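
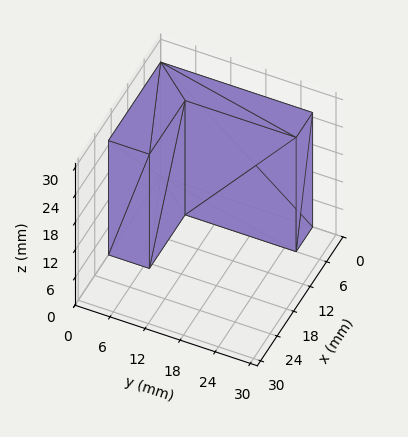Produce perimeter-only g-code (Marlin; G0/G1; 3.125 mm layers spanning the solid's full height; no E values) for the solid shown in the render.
Reading the render: the shape is an L-shaped prism: outer 19 × 26 mm, arm thicknesses ≈ 7 mm (horizontal) and 6 mm (vertical), extruded 25 mm in z (dimensions read to the nearest mm from the axis ticks). For the g-code, the solid's height is divided into equal slices at the stated Δz and each level perimeter traced with G1 moves after a G0 lift.

; perimeter-only toolpath
G21 ; units = mm
G90 ; absolute positioning
G28 ; home
; layer 1
G0 Z3.125
G0 X0.000 Y0.000
G1 X19.000 Y0.000
G1 X19.000 Y7.000
G1 X6.000 Y7.000
G1 X6.000 Y26.000
G1 X0.000 Y26.000
G1 X0.000 Y0.000
; layer 2
G0 Z6.250
G0 X0.000 Y0.000
G1 X19.000 Y0.000
G1 X19.000 Y7.000
G1 X6.000 Y7.000
G1 X6.000 Y26.000
G1 X0.000 Y26.000
G1 X0.000 Y0.000
; layer 3
G0 Z9.375
G0 X0.000 Y0.000
G1 X19.000 Y0.000
G1 X19.000 Y7.000
G1 X6.000 Y7.000
G1 X6.000 Y26.000
G1 X0.000 Y26.000
G1 X0.000 Y0.000
; layer 4
G0 Z12.500
G0 X0.000 Y0.000
G1 X19.000 Y0.000
G1 X19.000 Y7.000
G1 X6.000 Y7.000
G1 X6.000 Y26.000
G1 X0.000 Y26.000
G1 X0.000 Y0.000
; layer 5
G0 Z15.625
G0 X0.000 Y0.000
G1 X19.000 Y0.000
G1 X19.000 Y7.000
G1 X6.000 Y7.000
G1 X6.000 Y26.000
G1 X0.000 Y26.000
G1 X0.000 Y0.000
; layer 6
G0 Z18.750
G0 X0.000 Y0.000
G1 X19.000 Y0.000
G1 X19.000 Y7.000
G1 X6.000 Y7.000
G1 X6.000 Y26.000
G1 X0.000 Y26.000
G1 X0.000 Y0.000
; layer 7
G0 Z21.875
G0 X0.000 Y0.000
G1 X19.000 Y0.000
G1 X19.000 Y7.000
G1 X6.000 Y7.000
G1 X6.000 Y26.000
G1 X0.000 Y26.000
G1 X0.000 Y0.000
; layer 8
G0 Z25.000
G0 X0.000 Y0.000
G1 X19.000 Y0.000
G1 X19.000 Y7.000
G1 X6.000 Y7.000
G1 X6.000 Y26.000
G1 X0.000 Y26.000
G1 X0.000 Y0.000
M2 ; end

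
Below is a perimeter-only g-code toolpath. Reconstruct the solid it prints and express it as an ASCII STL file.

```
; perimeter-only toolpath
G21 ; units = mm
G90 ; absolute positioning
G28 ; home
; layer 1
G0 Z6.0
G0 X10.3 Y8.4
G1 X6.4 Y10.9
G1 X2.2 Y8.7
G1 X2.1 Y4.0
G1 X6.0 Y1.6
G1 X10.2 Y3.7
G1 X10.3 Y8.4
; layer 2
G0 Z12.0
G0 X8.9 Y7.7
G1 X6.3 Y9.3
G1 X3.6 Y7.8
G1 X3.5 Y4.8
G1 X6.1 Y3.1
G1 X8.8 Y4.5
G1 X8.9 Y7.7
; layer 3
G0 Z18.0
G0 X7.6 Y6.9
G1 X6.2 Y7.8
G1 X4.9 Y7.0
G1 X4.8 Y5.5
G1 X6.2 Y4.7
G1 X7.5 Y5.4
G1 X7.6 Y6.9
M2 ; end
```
solid part
  facet normal 0.0000 0.0000 -1.0000
    outer loop
      vertex 0.9 9.5 0.0
      vertex 6.4 12.4 0.0
      vertex 11.7 9.1 0.0
    endloop
  endfacet
  facet normal 0.0000 0.0000 -1.0000
    outer loop
      vertex 0.7 3.3 0.0
      vertex 0.9 9.5 0.0
      vertex 11.7 9.1 0.0
    endloop
  endfacet
  facet normal 0.0000 0.0000 -1.0000
    outer loop
      vertex 6.0 0.0 0.0
      vertex 0.7 3.3 0.0
      vertex 11.7 9.1 0.0
    endloop
  endfacet
  facet normal 0.0000 0.0000 -1.0000
    outer loop
      vertex 11.5 2.9 0.0
      vertex 6.0 0.0 0.0
      vertex 11.7 9.1 0.0
    endloop
  endfacet
  facet normal 0.5158 0.8284 0.2183
    outer loop
      vertex 11.7 9.1 0.0
      vertex 6.4 12.4 0.0
      vertex 6.2 6.2 24.0
    endloop
  endfacet
  facet normal -0.4551 0.8631 0.2192
    outer loop
      vertex 6.4 12.4 0.0
      vertex 0.9 9.5 0.0
      vertex 6.2 6.2 24.0
    endloop
  endfacet
  facet normal -0.9751 0.0315 0.2197
    outer loop
      vertex 0.9 9.5 0.0
      vertex 0.7 3.3 0.0
      vertex 6.2 6.2 24.0
    endloop
  endfacet
  facet normal -0.5158 -0.8284 0.2183
    outer loop
      vertex 0.7 3.3 0.0
      vertex 6.0 0.0 0.0
      vertex 6.2 6.2 24.0
    endloop
  endfacet
  facet normal 0.4551 -0.8631 0.2192
    outer loop
      vertex 6.0 0.0 0.0
      vertex 11.5 2.9 0.0
      vertex 6.2 6.2 24.0
    endloop
  endfacet
  facet normal 0.9751 -0.0315 0.2197
    outer loop
      vertex 11.5 2.9 0.0
      vertex 11.7 9.1 0.0
      vertex 6.2 6.2 24.0
    endloop
  endfacet
endsolid part

The G0 Z moves step by Δz≈6.0 mm. The G1 loops shrink linearly with z, so the solid tapers from its base footprint up to z≈24. Closing with a flat bottom cap and the tapered top and triangulating gives 10 facets — a regular 6-sided pyramid, base circumscribed radius ≈ 6.2 mm, apex at z ≈ 24 mm.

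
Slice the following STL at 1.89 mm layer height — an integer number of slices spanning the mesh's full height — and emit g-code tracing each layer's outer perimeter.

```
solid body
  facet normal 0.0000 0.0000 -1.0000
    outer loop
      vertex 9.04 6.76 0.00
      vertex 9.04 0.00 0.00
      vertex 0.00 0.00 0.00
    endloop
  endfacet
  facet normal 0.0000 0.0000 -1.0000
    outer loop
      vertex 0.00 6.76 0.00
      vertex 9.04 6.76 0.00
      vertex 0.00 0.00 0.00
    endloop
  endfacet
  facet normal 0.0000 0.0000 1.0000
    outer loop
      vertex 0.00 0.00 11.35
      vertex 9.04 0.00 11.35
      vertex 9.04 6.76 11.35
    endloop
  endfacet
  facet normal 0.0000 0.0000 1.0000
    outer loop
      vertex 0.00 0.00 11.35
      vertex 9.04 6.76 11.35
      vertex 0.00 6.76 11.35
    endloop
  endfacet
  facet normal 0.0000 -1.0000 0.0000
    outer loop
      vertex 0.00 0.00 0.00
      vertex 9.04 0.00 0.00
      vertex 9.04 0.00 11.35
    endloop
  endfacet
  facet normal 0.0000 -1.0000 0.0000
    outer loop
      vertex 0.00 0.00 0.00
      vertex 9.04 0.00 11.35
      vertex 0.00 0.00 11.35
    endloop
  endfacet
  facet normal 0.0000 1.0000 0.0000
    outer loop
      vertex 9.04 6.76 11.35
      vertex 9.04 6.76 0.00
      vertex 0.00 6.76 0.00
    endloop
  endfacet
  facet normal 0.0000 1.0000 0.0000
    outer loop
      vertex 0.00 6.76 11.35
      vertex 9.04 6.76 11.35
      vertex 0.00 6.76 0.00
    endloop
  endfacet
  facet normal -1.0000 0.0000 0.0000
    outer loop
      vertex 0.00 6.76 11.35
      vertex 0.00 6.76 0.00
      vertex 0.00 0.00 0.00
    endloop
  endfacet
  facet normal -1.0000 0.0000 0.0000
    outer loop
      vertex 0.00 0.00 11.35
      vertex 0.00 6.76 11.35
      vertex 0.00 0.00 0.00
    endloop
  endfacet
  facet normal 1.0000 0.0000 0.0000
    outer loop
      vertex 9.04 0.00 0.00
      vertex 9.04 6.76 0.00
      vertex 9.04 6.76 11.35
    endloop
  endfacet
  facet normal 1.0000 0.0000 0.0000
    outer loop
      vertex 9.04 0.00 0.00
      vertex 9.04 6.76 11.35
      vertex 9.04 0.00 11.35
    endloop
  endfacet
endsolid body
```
; perimeter-only toolpath
G21 ; units = mm
G90 ; absolute positioning
G28 ; home
; layer 1
G0 Z1.89
G0 X0.00 Y0.00
G1 X9.04 Y0.00
G1 X9.04 Y6.76
G1 X0.00 Y6.76
G1 X0.00 Y0.00
; layer 2
G0 Z3.78
G0 X0.00 Y0.00
G1 X9.04 Y0.00
G1 X9.04 Y6.76
G1 X0.00 Y6.76
G1 X0.00 Y0.00
; layer 3
G0 Z5.67
G0 X0.00 Y0.00
G1 X9.04 Y0.00
G1 X9.04 Y6.76
G1 X0.00 Y6.76
G1 X0.00 Y0.00
; layer 4
G0 Z7.57
G0 X0.00 Y0.00
G1 X9.04 Y0.00
G1 X9.04 Y6.76
G1 X0.00 Y6.76
G1 X0.00 Y0.00
; layer 5
G0 Z9.46
G0 X0.00 Y0.00
G1 X9.04 Y0.00
G1 X9.04 Y6.76
G1 X0.00 Y6.76
G1 X0.00 Y0.00
; layer 6
G0 Z11.35
G0 X0.00 Y0.00
G1 X9.04 Y0.00
G1 X9.04 Y6.76
G1 X0.00 Y6.76
G1 X0.00 Y0.00
M2 ; end

The solid is a rectangular box, roughly 9.04 × 6.76 mm footprint and 11.3 mm tall. Slicing at Δz = 1.89 mm — 6 equal slices spanning the solid's height, so layer i sits at z = i·h/6 — gives 6 non-empty perimeters. Each is a 4-segment closed polygon; G0 lifts to the layer z and rapids to the start vertex, then G1 traces the edges.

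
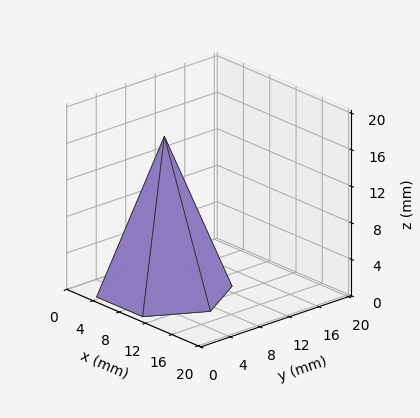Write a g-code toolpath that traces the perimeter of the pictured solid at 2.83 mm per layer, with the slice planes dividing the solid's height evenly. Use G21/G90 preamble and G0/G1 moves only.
Reading the render: the shape is a regular 6-sided pyramid, base circumscribed radius ≈ 7 mm, apex at z ≈ 17 mm (dimensions read to the nearest mm from the axis ticks). For the g-code, the solid's height is divided into equal slices at the stated Δz and each level perimeter traced with G1 moves after a G0 lift.

; perimeter-only toolpath
G21 ; units = mm
G90 ; absolute positioning
G28 ; home
; layer 1
G0 Z2.83
G0 X12.83 Y7.00
G1 X9.92 Y12.05
G1 X4.08 Y12.05
G1 X1.17 Y7.00
G1 X4.08 Y1.95
G1 X9.92 Y1.95
G1 X12.83 Y7.00
; layer 2
G0 Z5.67
G0 X11.67 Y7.00
G1 X9.33 Y11.04
G1 X4.67 Y11.04
G1 X2.33 Y7.00
G1 X4.67 Y2.96
G1 X9.33 Y2.96
G1 X11.67 Y7.00
; layer 3
G0 Z8.50
G0 X10.50 Y7.00
G1 X8.75 Y10.03
G1 X5.25 Y10.03
G1 X3.50 Y7.00
G1 X5.25 Y3.97
G1 X8.75 Y3.97
G1 X10.50 Y7.00
; layer 4
G0 Z11.33
G0 X9.33 Y7.00
G1 X8.17 Y9.02
G1 X5.83 Y9.02
G1 X4.67 Y7.00
G1 X5.83 Y4.98
G1 X8.17 Y4.98
G1 X9.33 Y7.00
; layer 5
G0 Z14.17
G0 X8.17 Y7.00
G1 X7.58 Y8.01
G1 X6.42 Y8.01
G1 X5.83 Y7.00
G1 X6.42 Y5.99
G1 X7.58 Y5.99
G1 X8.17 Y7.00
M2 ; end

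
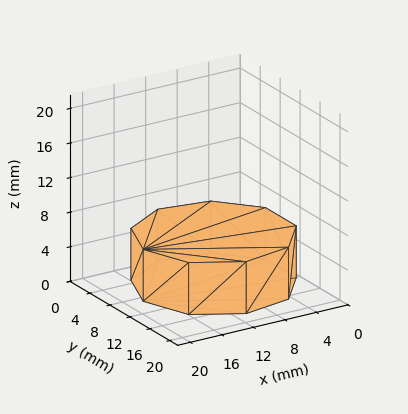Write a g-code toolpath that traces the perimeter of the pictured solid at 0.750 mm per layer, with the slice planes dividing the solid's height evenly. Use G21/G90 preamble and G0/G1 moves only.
Reading the render: the shape is a regular 9-sided prism (a cylinder approximated with 9 flat sides), circumscribed radius ≈ 9 mm, height ≈ 6 mm (dimensions read to the nearest mm from the axis ticks). For the g-code, the solid's height is divided into equal slices at the stated Δz and each level perimeter traced with G1 moves after a G0 lift.

; perimeter-only toolpath
G21 ; units = mm
G90 ; absolute positioning
G28 ; home
; layer 1
G0 Z0.750
G0 X18.000 Y9.000
G1 X15.894 Y14.785
G1 X10.563 Y17.863
G1 X4.500 Y16.794
G1 X0.543 Y12.078
G1 X0.543 Y5.922
G1 X4.500 Y1.206
G1 X10.563 Y0.137
G1 X15.894 Y3.215
G1 X18.000 Y9.000
; layer 2
G0 Z1.500
G0 X18.000 Y9.000
G1 X15.894 Y14.785
G1 X10.563 Y17.863
G1 X4.500 Y16.794
G1 X0.543 Y12.078
G1 X0.543 Y5.922
G1 X4.500 Y1.206
G1 X10.563 Y0.137
G1 X15.894 Y3.215
G1 X18.000 Y9.000
; layer 3
G0 Z2.250
G0 X18.000 Y9.000
G1 X15.894 Y14.785
G1 X10.563 Y17.863
G1 X4.500 Y16.794
G1 X0.543 Y12.078
G1 X0.543 Y5.922
G1 X4.500 Y1.206
G1 X10.563 Y0.137
G1 X15.894 Y3.215
G1 X18.000 Y9.000
; layer 4
G0 Z3.000
G0 X18.000 Y9.000
G1 X15.894 Y14.785
G1 X10.563 Y17.863
G1 X4.500 Y16.794
G1 X0.543 Y12.078
G1 X0.543 Y5.922
G1 X4.500 Y1.206
G1 X10.563 Y0.137
G1 X15.894 Y3.215
G1 X18.000 Y9.000
; layer 5
G0 Z3.750
G0 X18.000 Y9.000
G1 X15.894 Y14.785
G1 X10.563 Y17.863
G1 X4.500 Y16.794
G1 X0.543 Y12.078
G1 X0.543 Y5.922
G1 X4.500 Y1.206
G1 X10.563 Y0.137
G1 X15.894 Y3.215
G1 X18.000 Y9.000
; layer 6
G0 Z4.500
G0 X18.000 Y9.000
G1 X15.894 Y14.785
G1 X10.563 Y17.863
G1 X4.500 Y16.794
G1 X0.543 Y12.078
G1 X0.543 Y5.922
G1 X4.500 Y1.206
G1 X10.563 Y0.137
G1 X15.894 Y3.215
G1 X18.000 Y9.000
; layer 7
G0 Z5.250
G0 X18.000 Y9.000
G1 X15.894 Y14.785
G1 X10.563 Y17.863
G1 X4.500 Y16.794
G1 X0.543 Y12.078
G1 X0.543 Y5.922
G1 X4.500 Y1.206
G1 X10.563 Y0.137
G1 X15.894 Y3.215
G1 X18.000 Y9.000
; layer 8
G0 Z6.000
G0 X18.000 Y9.000
G1 X15.894 Y14.785
G1 X10.563 Y17.863
G1 X4.500 Y16.794
G1 X0.543 Y12.078
G1 X0.543 Y5.922
G1 X4.500 Y1.206
G1 X10.563 Y0.137
G1 X15.894 Y3.215
G1 X18.000 Y9.000
M2 ; end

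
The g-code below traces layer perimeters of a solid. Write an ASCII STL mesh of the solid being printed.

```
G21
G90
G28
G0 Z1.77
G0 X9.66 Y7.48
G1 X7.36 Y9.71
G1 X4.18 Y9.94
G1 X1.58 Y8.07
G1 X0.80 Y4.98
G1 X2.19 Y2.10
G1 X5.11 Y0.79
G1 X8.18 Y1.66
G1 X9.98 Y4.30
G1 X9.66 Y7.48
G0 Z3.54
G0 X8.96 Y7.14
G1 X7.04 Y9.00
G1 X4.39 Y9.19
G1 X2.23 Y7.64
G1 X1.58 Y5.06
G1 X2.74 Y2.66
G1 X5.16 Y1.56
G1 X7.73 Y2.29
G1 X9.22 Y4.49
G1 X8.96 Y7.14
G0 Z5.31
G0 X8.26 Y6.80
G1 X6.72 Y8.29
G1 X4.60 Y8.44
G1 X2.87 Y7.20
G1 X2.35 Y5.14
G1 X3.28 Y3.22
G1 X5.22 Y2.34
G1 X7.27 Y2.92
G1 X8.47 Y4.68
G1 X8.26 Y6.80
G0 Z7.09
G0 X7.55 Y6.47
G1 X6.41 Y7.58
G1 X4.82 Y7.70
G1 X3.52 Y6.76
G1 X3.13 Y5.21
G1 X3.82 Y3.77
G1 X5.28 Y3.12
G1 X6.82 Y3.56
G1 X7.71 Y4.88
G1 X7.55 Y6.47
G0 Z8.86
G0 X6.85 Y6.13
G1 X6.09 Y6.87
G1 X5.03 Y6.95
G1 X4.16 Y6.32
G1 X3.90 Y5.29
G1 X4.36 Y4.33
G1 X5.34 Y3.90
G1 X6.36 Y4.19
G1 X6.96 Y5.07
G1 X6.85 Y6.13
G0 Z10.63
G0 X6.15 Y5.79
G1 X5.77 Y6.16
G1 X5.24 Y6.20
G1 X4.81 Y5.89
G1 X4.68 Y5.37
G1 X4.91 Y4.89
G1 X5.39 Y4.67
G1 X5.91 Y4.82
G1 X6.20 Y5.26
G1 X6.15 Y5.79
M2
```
solid part
  facet normal 0.0000 0.0000 -1.0000
    outer loop
      vertex 3.97 10.69 0.00
      vertex 7.68 10.42 0.00
      vertex 10.36 7.82 0.00
    endloop
  endfacet
  facet normal 0.0000 0.0000 -1.0000
    outer loop
      vertex 0.94 8.51 0.00
      vertex 3.97 10.69 0.00
      vertex 10.36 7.82 0.00
    endloop
  endfacet
  facet normal 0.0000 0.0000 -1.0000
    outer loop
      vertex 0.03 4.90 0.00
      vertex 0.94 8.51 0.00
      vertex 10.36 7.82 0.00
    endloop
  endfacet
  facet normal 0.0000 0.0000 -1.0000
    outer loop
      vertex 1.65 1.54 0.00
      vertex 0.03 4.90 0.00
      vertex 10.36 7.82 0.00
    endloop
  endfacet
  facet normal 0.0000 0.0000 -1.0000
    outer loop
      vertex 5.05 0.01 0.00
      vertex 1.65 1.54 0.00
      vertex 10.36 7.82 0.00
    endloop
  endfacet
  facet normal 0.0000 0.0000 -1.0000
    outer loop
      vertex 8.64 1.03 0.00
      vertex 5.05 0.01 0.00
      vertex 10.36 7.82 0.00
    endloop
  endfacet
  facet normal 0.0000 0.0000 -1.0000
    outer loop
      vertex 10.73 4.11 0.00
      vertex 8.64 1.03 0.00
      vertex 10.36 7.82 0.00
    endloop
  endfacet
  facet normal 0.6436 0.6634 0.3816
    outer loop
      vertex 10.36 7.82 0.00
      vertex 7.68 10.42 0.00
      vertex 5.45 5.45 12.40
    endloop
  endfacet
  facet normal 0.0671 0.9219 0.3816
    outer loop
      vertex 7.68 10.42 0.00
      vertex 3.97 10.69 0.00
      vertex 5.45 5.45 12.40
    endloop
  endfacet
  facet normal -0.5398 0.7503 0.3815
    outer loop
      vertex 3.97 10.69 0.00
      vertex 0.94 8.51 0.00
      vertex 5.45 5.45 12.40
    endloop
  endfacet
  facet normal -0.8962 0.2259 0.3817
    outer loop
      vertex 0.94 8.51 0.00
      vertex 0.03 4.90 0.00
      vertex 5.45 5.45 12.40
    endloop
  endfacet
  facet normal -0.8326 -0.4014 0.3817
    outer loop
      vertex 0.03 4.90 0.00
      vertex 1.65 1.54 0.00
      vertex 5.45 5.45 12.40
    endloop
  endfacet
  facet normal -0.3792 -0.8428 0.3820
    outer loop
      vertex 1.65 1.54 0.00
      vertex 5.05 0.01 0.00
      vertex 5.45 5.45 12.40
    endloop
  endfacet
  facet normal 0.2526 -0.8890 0.3819
    outer loop
      vertex 5.05 0.01 0.00
      vertex 8.64 1.03 0.00
      vertex 5.45 5.45 12.40
    endloop
  endfacet
  facet normal 0.7648 -0.5190 0.3817
    outer loop
      vertex 8.64 1.03 0.00
      vertex 10.73 4.11 0.00
      vertex 5.45 5.45 12.40
    endloop
  endfacet
  facet normal 0.9197 0.0917 0.3817
    outer loop
      vertex 10.73 4.11 0.00
      vertex 10.36 7.82 0.00
      vertex 5.45 5.45 12.40
    endloop
  endfacet
endsolid part

The G0 Z moves step by Δz≈1.77 mm. The G1 loops shrink linearly with z, so the solid tapers from its base footprint up to z≈12.4. Closing with a flat bottom cap and the tapered top and triangulating gives 16 facets — a regular 9-sided pyramid, base circumscribed radius ≈ 5.45 mm, apex at z ≈ 12.4 mm.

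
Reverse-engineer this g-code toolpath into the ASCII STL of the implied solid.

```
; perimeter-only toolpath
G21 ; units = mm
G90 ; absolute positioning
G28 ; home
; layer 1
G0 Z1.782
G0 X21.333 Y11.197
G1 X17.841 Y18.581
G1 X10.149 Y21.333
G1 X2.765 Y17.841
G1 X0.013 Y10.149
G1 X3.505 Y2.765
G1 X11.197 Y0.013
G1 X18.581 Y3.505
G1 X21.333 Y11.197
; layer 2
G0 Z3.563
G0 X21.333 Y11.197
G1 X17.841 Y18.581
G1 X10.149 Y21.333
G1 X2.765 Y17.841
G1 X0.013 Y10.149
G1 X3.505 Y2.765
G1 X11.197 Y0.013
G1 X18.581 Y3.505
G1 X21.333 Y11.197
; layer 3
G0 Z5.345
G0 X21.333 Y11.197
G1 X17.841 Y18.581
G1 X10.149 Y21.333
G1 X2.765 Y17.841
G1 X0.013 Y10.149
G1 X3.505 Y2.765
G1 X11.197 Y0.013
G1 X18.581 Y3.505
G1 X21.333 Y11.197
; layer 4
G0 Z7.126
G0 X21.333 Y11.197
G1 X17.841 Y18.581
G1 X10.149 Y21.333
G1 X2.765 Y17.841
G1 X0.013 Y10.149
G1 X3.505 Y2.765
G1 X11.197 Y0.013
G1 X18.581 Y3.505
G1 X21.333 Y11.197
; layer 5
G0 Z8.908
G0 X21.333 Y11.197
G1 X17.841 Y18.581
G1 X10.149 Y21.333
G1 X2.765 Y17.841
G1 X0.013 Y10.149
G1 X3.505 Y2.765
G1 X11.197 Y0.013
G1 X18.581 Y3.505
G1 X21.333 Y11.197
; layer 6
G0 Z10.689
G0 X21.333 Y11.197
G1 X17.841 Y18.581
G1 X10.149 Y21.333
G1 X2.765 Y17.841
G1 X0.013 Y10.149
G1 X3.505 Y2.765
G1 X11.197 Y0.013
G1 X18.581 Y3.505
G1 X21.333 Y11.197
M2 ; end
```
solid part
  facet normal 0.0000 0.0000 -1.0000
    outer loop
      vertex 10.149 21.333 0.000
      vertex 17.841 18.581 0.000
      vertex 21.333 11.197 0.000
    endloop
  endfacet
  facet normal 0.0000 0.0000 -1.0000
    outer loop
      vertex 2.765 17.841 0.000
      vertex 10.149 21.333 0.000
      vertex 21.333 11.197 0.000
    endloop
  endfacet
  facet normal 0.0000 0.0000 -1.0000
    outer loop
      vertex 0.013 10.149 0.000
      vertex 2.765 17.841 0.000
      vertex 21.333 11.197 0.000
    endloop
  endfacet
  facet normal 0.0000 0.0000 -1.0000
    outer loop
      vertex 3.505 2.765 0.000
      vertex 0.013 10.149 0.000
      vertex 21.333 11.197 0.000
    endloop
  endfacet
  facet normal 0.0000 0.0000 -1.0000
    outer loop
      vertex 11.197 0.013 0.000
      vertex 3.505 2.765 0.000
      vertex 21.333 11.197 0.000
    endloop
  endfacet
  facet normal 0.0000 0.0000 -1.0000
    outer loop
      vertex 18.581 3.505 0.000
      vertex 11.197 0.013 0.000
      vertex 21.333 11.197 0.000
    endloop
  endfacet
  facet normal 0.0000 0.0000 1.0000
    outer loop
      vertex 21.333 11.197 10.689
      vertex 17.841 18.581 10.689
      vertex 10.149 21.333 10.689
    endloop
  endfacet
  facet normal 0.0000 0.0000 1.0000
    outer loop
      vertex 21.333 11.197 10.689
      vertex 10.149 21.333 10.689
      vertex 2.765 17.841 10.689
    endloop
  endfacet
  facet normal 0.0000 0.0000 1.0000
    outer loop
      vertex 21.333 11.197 10.689
      vertex 2.765 17.841 10.689
      vertex 0.013 10.149 10.689
    endloop
  endfacet
  facet normal 0.0000 0.0000 1.0000
    outer loop
      vertex 21.333 11.197 10.689
      vertex 0.013 10.149 10.689
      vertex 3.505 2.765 10.689
    endloop
  endfacet
  facet normal 0.0000 0.0000 1.0000
    outer loop
      vertex 21.333 11.197 10.689
      vertex 3.505 2.765 10.689
      vertex 11.197 0.013 10.689
    endloop
  endfacet
  facet normal 0.0000 0.0000 1.0000
    outer loop
      vertex 21.333 11.197 10.689
      vertex 11.197 0.013 10.689
      vertex 18.581 3.505 10.689
    endloop
  endfacet
  facet normal 0.9040 0.4275 0.0000
    outer loop
      vertex 21.333 11.197 0.000
      vertex 17.841 18.581 0.000
      vertex 17.841 18.581 10.689
    endloop
  endfacet
  facet normal 0.9040 0.4275 0.0000
    outer loop
      vertex 21.333 11.197 0.000
      vertex 17.841 18.581 10.689
      vertex 21.333 11.197 10.689
    endloop
  endfacet
  facet normal 0.3369 0.9416 0.0000
    outer loop
      vertex 17.841 18.581 0.000
      vertex 10.149 21.333 0.000
      vertex 10.149 21.333 10.689
    endloop
  endfacet
  facet normal 0.3369 0.9416 0.0000
    outer loop
      vertex 17.841 18.581 0.000
      vertex 10.149 21.333 10.689
      vertex 17.841 18.581 10.689
    endloop
  endfacet
  facet normal -0.4275 0.9040 0.0000
    outer loop
      vertex 10.149 21.333 0.000
      vertex 2.765 17.841 0.000
      vertex 2.765 17.841 10.689
    endloop
  endfacet
  facet normal -0.4275 0.9040 0.0000
    outer loop
      vertex 10.149 21.333 0.000
      vertex 2.765 17.841 10.689
      vertex 10.149 21.333 10.689
    endloop
  endfacet
  facet normal -0.9416 0.3369 0.0000
    outer loop
      vertex 2.765 17.841 0.000
      vertex 0.013 10.149 0.000
      vertex 0.013 10.149 10.689
    endloop
  endfacet
  facet normal -0.9416 0.3369 0.0000
    outer loop
      vertex 2.765 17.841 0.000
      vertex 0.013 10.149 10.689
      vertex 2.765 17.841 10.689
    endloop
  endfacet
  facet normal -0.9040 -0.4275 0.0000
    outer loop
      vertex 0.013 10.149 0.000
      vertex 3.505 2.765 0.000
      vertex 3.505 2.765 10.689
    endloop
  endfacet
  facet normal -0.9040 -0.4275 0.0000
    outer loop
      vertex 0.013 10.149 0.000
      vertex 3.505 2.765 10.689
      vertex 0.013 10.149 10.689
    endloop
  endfacet
  facet normal -0.3369 -0.9416 0.0000
    outer loop
      vertex 3.505 2.765 0.000
      vertex 11.197 0.013 0.000
      vertex 11.197 0.013 10.689
    endloop
  endfacet
  facet normal -0.3369 -0.9416 0.0000
    outer loop
      vertex 3.505 2.765 0.000
      vertex 11.197 0.013 10.689
      vertex 3.505 2.765 10.689
    endloop
  endfacet
  facet normal 0.4275 -0.9040 0.0000
    outer loop
      vertex 11.197 0.013 0.000
      vertex 18.581 3.505 0.000
      vertex 18.581 3.505 10.689
    endloop
  endfacet
  facet normal 0.4275 -0.9040 0.0000
    outer loop
      vertex 11.197 0.013 0.000
      vertex 18.581 3.505 10.689
      vertex 11.197 0.013 10.689
    endloop
  endfacet
  facet normal 0.9416 -0.3369 0.0000
    outer loop
      vertex 18.581 3.505 0.000
      vertex 21.333 11.197 0.000
      vertex 21.333 11.197 10.689
    endloop
  endfacet
  facet normal 0.9416 -0.3369 0.0000
    outer loop
      vertex 18.581 3.505 0.000
      vertex 21.333 11.197 10.689
      vertex 18.581 3.505 10.689
    endloop
  endfacet
endsolid part

The G0 Z moves step by Δz≈1.782 mm. Every layer's G1 loop is the same polygon, so the solid is a straight extrusion of it from z=0 to z≈10.7. Closing with flat bottom and top caps and triangulating gives 28 facets — a regular 8-sided prism (a cylinder approximated with 8 flat sides), circumscribed radius ≈ 10.7 mm, height ≈ 10.7 mm.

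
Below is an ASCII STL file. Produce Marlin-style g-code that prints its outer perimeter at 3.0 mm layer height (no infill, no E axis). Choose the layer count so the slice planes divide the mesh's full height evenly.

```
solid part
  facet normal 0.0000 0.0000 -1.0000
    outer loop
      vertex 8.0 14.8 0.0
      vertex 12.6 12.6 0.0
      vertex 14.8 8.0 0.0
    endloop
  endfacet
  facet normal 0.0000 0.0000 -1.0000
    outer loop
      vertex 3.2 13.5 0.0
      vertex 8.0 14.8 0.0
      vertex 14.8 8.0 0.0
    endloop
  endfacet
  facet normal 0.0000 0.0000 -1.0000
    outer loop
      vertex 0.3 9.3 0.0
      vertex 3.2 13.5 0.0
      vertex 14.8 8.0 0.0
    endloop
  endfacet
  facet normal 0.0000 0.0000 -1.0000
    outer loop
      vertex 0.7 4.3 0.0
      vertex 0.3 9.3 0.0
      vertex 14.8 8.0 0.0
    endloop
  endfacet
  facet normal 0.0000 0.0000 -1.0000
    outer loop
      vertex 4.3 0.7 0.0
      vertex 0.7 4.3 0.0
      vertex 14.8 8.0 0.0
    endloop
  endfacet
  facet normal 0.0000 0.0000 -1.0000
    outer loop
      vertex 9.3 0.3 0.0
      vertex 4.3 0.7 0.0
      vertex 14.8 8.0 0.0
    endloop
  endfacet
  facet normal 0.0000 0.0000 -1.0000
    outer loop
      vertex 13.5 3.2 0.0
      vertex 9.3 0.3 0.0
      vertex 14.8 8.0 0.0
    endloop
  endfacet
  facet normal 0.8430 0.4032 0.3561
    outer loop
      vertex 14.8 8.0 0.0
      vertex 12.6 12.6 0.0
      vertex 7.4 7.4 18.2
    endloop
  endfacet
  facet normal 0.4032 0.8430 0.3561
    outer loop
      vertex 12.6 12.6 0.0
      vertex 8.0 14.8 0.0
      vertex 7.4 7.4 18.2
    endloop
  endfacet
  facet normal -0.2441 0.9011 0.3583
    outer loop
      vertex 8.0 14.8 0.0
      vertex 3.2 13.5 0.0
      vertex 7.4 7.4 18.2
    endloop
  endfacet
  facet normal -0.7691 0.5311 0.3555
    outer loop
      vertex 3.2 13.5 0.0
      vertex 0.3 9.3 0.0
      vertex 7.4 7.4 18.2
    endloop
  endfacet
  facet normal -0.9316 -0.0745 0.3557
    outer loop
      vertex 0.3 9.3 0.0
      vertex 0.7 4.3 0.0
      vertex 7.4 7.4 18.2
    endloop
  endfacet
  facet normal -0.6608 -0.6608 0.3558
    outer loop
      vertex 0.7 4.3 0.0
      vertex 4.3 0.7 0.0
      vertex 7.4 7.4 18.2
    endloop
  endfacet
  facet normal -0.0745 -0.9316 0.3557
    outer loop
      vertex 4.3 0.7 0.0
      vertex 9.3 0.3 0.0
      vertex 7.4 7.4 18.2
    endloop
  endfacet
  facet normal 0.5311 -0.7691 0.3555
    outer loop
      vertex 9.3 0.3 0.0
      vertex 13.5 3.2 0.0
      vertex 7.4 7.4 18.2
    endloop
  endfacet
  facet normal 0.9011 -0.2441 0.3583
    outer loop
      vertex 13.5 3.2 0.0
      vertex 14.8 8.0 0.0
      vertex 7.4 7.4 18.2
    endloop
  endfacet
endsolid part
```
; perimeter-only toolpath
G21 ; units = mm
G90 ; absolute positioning
G28 ; home
; layer 1
G0 Z3.0
G0 X13.6 Y7.9
G1 X11.7 Y11.7
G1 X7.9 Y13.6
G1 X3.9 Y12.5
G1 X1.5 Y9.0
G1 X1.8 Y4.8
G1 X4.8 Y1.8
G1 X9.0 Y1.5
G1 X12.5 Y3.9
G1 X13.6 Y7.9
; layer 2
G0 Z6.1
G0 X12.3 Y7.8
G1 X10.9 Y10.9
G1 X7.8 Y12.3
G1 X4.6 Y11.5
G1 X2.7 Y8.7
G1 X2.9 Y5.3
G1 X5.3 Y2.9
G1 X8.7 Y2.7
G1 X11.5 Y4.6
G1 X12.3 Y7.8
; layer 3
G0 Z9.1
G0 X11.1 Y7.7
G1 X10.0 Y10.0
G1 X7.7 Y11.1
G1 X5.3 Y10.4
G1 X3.9 Y8.4
G1 X4.0 Y5.8
G1 X5.8 Y4.0
G1 X8.4 Y3.9
G1 X10.4 Y5.3
G1 X11.1 Y7.7
; layer 4
G0 Z12.1
G0 X9.9 Y7.6
G1 X9.1 Y9.1
G1 X7.6 Y9.9
G1 X6.0 Y9.4
G1 X5.0 Y8.0
G1 X5.2 Y6.4
G1 X6.4 Y5.2
G1 X8.0 Y5.0
G1 X9.4 Y6.0
G1 X9.9 Y7.6
; layer 5
G0 Z15.2
G0 X8.6 Y7.5
G1 X8.3 Y8.3
G1 X7.5 Y8.6
G1 X6.7 Y8.4
G1 X6.2 Y7.7
G1 X6.3 Y6.9
G1 X6.9 Y6.3
G1 X7.7 Y6.2
G1 X8.4 Y6.7
G1 X8.6 Y7.5
M2 ; end

The solid is a regular 9-sided pyramid, base circumscribed radius ≈ 7.4 mm, apex at z ≈ 18.2 mm. Slicing at Δz = 3.0 mm — 6 equal slices spanning the solid's height, so layer i sits at z = i·h/6 — gives 5 non-empty perimeters. Each is a 9-segment closed polygon; G0 lifts to the layer z and rapids to the start vertex, then G1 traces the edges. The cross-section shrinks linearly with z (the slice at the apex is degenerate and omitted).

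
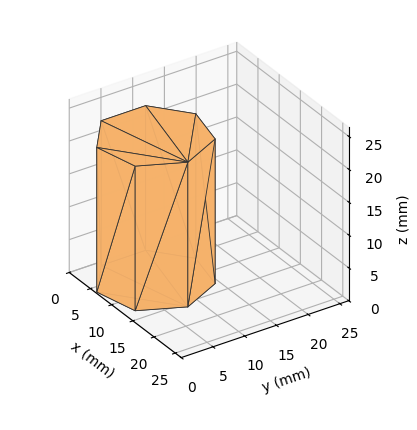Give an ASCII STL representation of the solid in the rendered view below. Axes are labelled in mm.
Reading the render: the shape is a regular 7-sided prism (a cylinder approximated with 7 flat sides), circumscribed radius ≈ 8 mm, height ≈ 22 mm (dimensions read to the nearest mm from the axis ticks). For the STL, each face is triangulated and given an outward normal.

solid part
  facet normal 0.0000 0.0000 -1.0000
    outer loop
      vertex 6.2 15.8 0.0
      vertex 13.0 14.3 0.0
      vertex 16.0 8.0 0.0
    endloop
  endfacet
  facet normal 0.0000 0.0000 -1.0000
    outer loop
      vertex 0.8 11.5 0.0
      vertex 6.2 15.8 0.0
      vertex 16.0 8.0 0.0
    endloop
  endfacet
  facet normal 0.0000 0.0000 -1.0000
    outer loop
      vertex 0.8 4.5 0.0
      vertex 0.8 11.5 0.0
      vertex 16.0 8.0 0.0
    endloop
  endfacet
  facet normal 0.0000 0.0000 -1.0000
    outer loop
      vertex 6.2 0.2 0.0
      vertex 0.8 4.5 0.0
      vertex 16.0 8.0 0.0
    endloop
  endfacet
  facet normal 0.0000 0.0000 -1.0000
    outer loop
      vertex 13.0 1.7 0.0
      vertex 6.2 0.2 0.0
      vertex 16.0 8.0 0.0
    endloop
  endfacet
  facet normal 0.0000 0.0000 1.0000
    outer loop
      vertex 16.0 8.0 22.0
      vertex 13.0 14.3 22.0
      vertex 6.2 15.8 22.0
    endloop
  endfacet
  facet normal 0.0000 0.0000 1.0000
    outer loop
      vertex 16.0 8.0 22.0
      vertex 6.2 15.8 22.0
      vertex 0.8 11.5 22.0
    endloop
  endfacet
  facet normal 0.0000 0.0000 1.0000
    outer loop
      vertex 16.0 8.0 22.0
      vertex 0.8 11.5 22.0
      vertex 0.8 4.5 22.0
    endloop
  endfacet
  facet normal 0.0000 0.0000 1.0000
    outer loop
      vertex 16.0 8.0 22.0
      vertex 0.8 4.5 22.0
      vertex 6.2 0.2 22.0
    endloop
  endfacet
  facet normal 0.0000 0.0000 1.0000
    outer loop
      vertex 16.0 8.0 22.0
      vertex 6.2 0.2 22.0
      vertex 13.0 1.7 22.0
    endloop
  endfacet
  facet normal 0.9029 0.4299 0.0000
    outer loop
      vertex 16.0 8.0 0.0
      vertex 13.0 14.3 0.0
      vertex 13.0 14.3 22.0
    endloop
  endfacet
  facet normal 0.9029 0.4299 0.0000
    outer loop
      vertex 16.0 8.0 0.0
      vertex 13.0 14.3 22.0
      vertex 16.0 8.0 22.0
    endloop
  endfacet
  facet normal 0.2154 0.9765 0.0000
    outer loop
      vertex 13.0 14.3 0.0
      vertex 6.2 15.8 0.0
      vertex 6.2 15.8 22.0
    endloop
  endfacet
  facet normal 0.2154 0.9765 0.0000
    outer loop
      vertex 13.0 14.3 0.0
      vertex 6.2 15.8 22.0
      vertex 13.0 14.3 22.0
    endloop
  endfacet
  facet normal -0.6229 0.7823 0.0000
    outer loop
      vertex 6.2 15.8 0.0
      vertex 0.8 11.5 0.0
      vertex 0.8 11.5 22.0
    endloop
  endfacet
  facet normal -0.6229 0.7823 0.0000
    outer loop
      vertex 6.2 15.8 0.0
      vertex 0.8 11.5 22.0
      vertex 6.2 15.8 22.0
    endloop
  endfacet
  facet normal -1.0000 0.0000 0.0000
    outer loop
      vertex 0.8 11.5 0.0
      vertex 0.8 4.5 0.0
      vertex 0.8 4.5 22.0
    endloop
  endfacet
  facet normal -1.0000 0.0000 0.0000
    outer loop
      vertex 0.8 11.5 0.0
      vertex 0.8 4.5 22.0
      vertex 0.8 11.5 22.0
    endloop
  endfacet
  facet normal -0.6229 -0.7823 0.0000
    outer loop
      vertex 0.8 4.5 0.0
      vertex 6.2 0.2 0.0
      vertex 6.2 0.2 22.0
    endloop
  endfacet
  facet normal -0.6229 -0.7823 0.0000
    outer loop
      vertex 0.8 4.5 0.0
      vertex 6.2 0.2 22.0
      vertex 0.8 4.5 22.0
    endloop
  endfacet
  facet normal 0.2154 -0.9765 0.0000
    outer loop
      vertex 6.2 0.2 0.0
      vertex 13.0 1.7 0.0
      vertex 13.0 1.7 22.0
    endloop
  endfacet
  facet normal 0.2154 -0.9765 0.0000
    outer loop
      vertex 6.2 0.2 0.0
      vertex 13.0 1.7 22.0
      vertex 6.2 0.2 22.0
    endloop
  endfacet
  facet normal 0.9029 -0.4299 0.0000
    outer loop
      vertex 13.0 1.7 0.0
      vertex 16.0 8.0 0.0
      vertex 16.0 8.0 22.0
    endloop
  endfacet
  facet normal 0.9029 -0.4299 0.0000
    outer loop
      vertex 13.0 1.7 0.0
      vertex 16.0 8.0 22.0
      vertex 13.0 1.7 22.0
    endloop
  endfacet
endsolid part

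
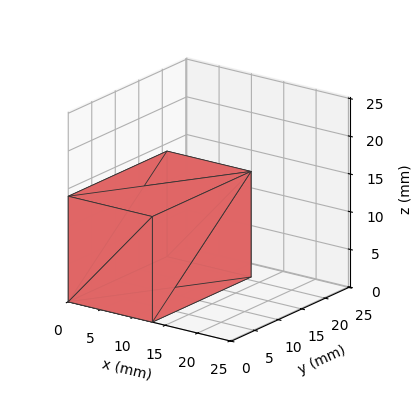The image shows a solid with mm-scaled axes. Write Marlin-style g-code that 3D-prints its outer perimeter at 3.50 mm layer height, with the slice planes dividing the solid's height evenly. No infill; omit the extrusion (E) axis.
Reading the render: the shape is a rectangular box, roughly 13 × 21 mm footprint and 14 mm tall (dimensions read to the nearest mm from the axis ticks). For the g-code, the solid's height is divided into equal slices at the stated Δz and each level perimeter traced with G1 moves after a G0 lift.

; perimeter-only toolpath
G21 ; units = mm
G90 ; absolute positioning
G28 ; home
; layer 1
G0 Z3.50
G0 X0.00 Y0.00
G1 X13.00 Y0.00
G1 X13.00 Y21.00
G1 X0.00 Y21.00
G1 X0.00 Y0.00
; layer 2
G0 Z7.00
G0 X0.00 Y0.00
G1 X13.00 Y0.00
G1 X13.00 Y21.00
G1 X0.00 Y21.00
G1 X0.00 Y0.00
; layer 3
G0 Z10.50
G0 X0.00 Y0.00
G1 X13.00 Y0.00
G1 X13.00 Y21.00
G1 X0.00 Y21.00
G1 X0.00 Y0.00
; layer 4
G0 Z14.00
G0 X0.00 Y0.00
G1 X13.00 Y0.00
G1 X13.00 Y21.00
G1 X0.00 Y21.00
G1 X0.00 Y0.00
M2 ; end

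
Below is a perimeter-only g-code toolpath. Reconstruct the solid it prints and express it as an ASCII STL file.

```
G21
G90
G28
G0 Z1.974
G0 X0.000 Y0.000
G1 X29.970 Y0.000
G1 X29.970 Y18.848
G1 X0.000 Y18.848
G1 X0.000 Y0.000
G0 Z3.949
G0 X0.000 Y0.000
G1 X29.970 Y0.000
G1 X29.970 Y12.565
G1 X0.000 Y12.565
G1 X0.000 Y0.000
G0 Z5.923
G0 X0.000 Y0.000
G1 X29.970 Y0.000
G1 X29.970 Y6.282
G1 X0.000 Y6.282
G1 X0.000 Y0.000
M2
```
solid part
  facet normal 0.0000 0.0000 -1.0000
    outer loop
      vertex 29.970 25.130 0.000
      vertex 29.970 0.000 0.000
      vertex 0.000 0.000 0.000
    endloop
  endfacet
  facet normal 0.0000 0.0000 -1.0000
    outer loop
      vertex 0.000 25.130 0.000
      vertex 29.970 25.130 0.000
      vertex 0.000 0.000 0.000
    endloop
  endfacet
  facet normal 0.0000 -1.0000 0.0000
    outer loop
      vertex 0.000 0.000 0.000
      vertex 29.970 0.000 0.000
      vertex 29.970 0.000 7.897
    endloop
  endfacet
  facet normal 0.0000 -1.0000 0.0000
    outer loop
      vertex 0.000 0.000 0.000
      vertex 29.970 0.000 7.897
      vertex 0.000 0.000 7.897
    endloop
  endfacet
  facet normal 0.0000 0.2998 0.9540
    outer loop
      vertex 0.000 0.000 7.897
      vertex 29.970 0.000 7.897
      vertex 29.970 25.130 0.000
    endloop
  endfacet
  facet normal 0.0000 0.2998 0.9540
    outer loop
      vertex 0.000 0.000 7.897
      vertex 29.970 25.130 0.000
      vertex 0.000 25.130 0.000
    endloop
  endfacet
  facet normal -1.0000 0.0000 0.0000
    outer loop
      vertex 0.000 0.000 7.897
      vertex 0.000 25.130 0.000
      vertex 0.000 0.000 0.000
    endloop
  endfacet
  facet normal 1.0000 0.0000 0.0000
    outer loop
      vertex 29.970 0.000 0.000
      vertex 29.970 25.130 0.000
      vertex 29.970 0.000 7.897
    endloop
  endfacet
endsolid part

The G0 Z moves step by Δz≈1.974 mm. The G1 loops shrink linearly with z, so the solid tapers from its base footprint up to z≈7.9. Closing with a flat bottom cap and the tapered top and triangulating gives 8 facets — a wedge (ramp): 30 × 25.1 mm base, rising to 7.9 mm along the y=0 edge and sloping linearly to z=0 at y=25.1.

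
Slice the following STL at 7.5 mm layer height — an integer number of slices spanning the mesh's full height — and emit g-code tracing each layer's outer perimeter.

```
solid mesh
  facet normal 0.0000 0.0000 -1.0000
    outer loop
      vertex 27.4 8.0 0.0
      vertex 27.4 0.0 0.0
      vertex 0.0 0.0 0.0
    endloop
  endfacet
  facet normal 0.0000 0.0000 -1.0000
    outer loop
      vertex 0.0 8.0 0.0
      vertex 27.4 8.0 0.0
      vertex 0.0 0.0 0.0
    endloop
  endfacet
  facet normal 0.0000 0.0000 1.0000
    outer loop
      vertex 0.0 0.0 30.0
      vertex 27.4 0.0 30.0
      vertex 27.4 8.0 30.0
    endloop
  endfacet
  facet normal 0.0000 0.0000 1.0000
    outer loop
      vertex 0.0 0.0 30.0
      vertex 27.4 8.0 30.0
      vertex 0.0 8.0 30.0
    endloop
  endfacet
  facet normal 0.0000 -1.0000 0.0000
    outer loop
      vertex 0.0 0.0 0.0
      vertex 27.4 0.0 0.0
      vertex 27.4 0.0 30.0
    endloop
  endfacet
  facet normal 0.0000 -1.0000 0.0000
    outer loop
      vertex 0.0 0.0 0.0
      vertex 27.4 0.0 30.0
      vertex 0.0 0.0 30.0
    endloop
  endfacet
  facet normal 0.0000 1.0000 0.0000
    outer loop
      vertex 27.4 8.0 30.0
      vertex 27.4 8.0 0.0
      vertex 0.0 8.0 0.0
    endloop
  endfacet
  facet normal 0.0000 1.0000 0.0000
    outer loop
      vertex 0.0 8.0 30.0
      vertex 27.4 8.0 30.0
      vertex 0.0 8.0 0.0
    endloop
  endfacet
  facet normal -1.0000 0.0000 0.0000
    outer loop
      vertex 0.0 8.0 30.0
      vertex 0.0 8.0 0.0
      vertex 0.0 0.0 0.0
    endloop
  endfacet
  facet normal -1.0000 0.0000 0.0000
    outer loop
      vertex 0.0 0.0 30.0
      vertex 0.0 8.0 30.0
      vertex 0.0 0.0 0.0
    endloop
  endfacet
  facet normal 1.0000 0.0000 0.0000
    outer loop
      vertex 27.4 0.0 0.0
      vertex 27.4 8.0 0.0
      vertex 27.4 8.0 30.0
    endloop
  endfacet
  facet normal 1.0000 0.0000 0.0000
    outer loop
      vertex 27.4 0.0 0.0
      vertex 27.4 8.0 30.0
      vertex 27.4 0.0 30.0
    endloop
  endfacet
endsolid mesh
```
; perimeter-only toolpath
G21 ; units = mm
G90 ; absolute positioning
G28 ; home
; layer 1
G0 Z7.5
G0 X0.0 Y0.0
G1 X27.4 Y0.0
G1 X27.4 Y8.0
G1 X0.0 Y8.0
G1 X0.0 Y0.0
; layer 2
G0 Z15.0
G0 X0.0 Y0.0
G1 X27.4 Y0.0
G1 X27.4 Y8.0
G1 X0.0 Y8.0
G1 X0.0 Y0.0
; layer 3
G0 Z22.5
G0 X0.0 Y0.0
G1 X27.4 Y0.0
G1 X27.4 Y8.0
G1 X0.0 Y8.0
G1 X0.0 Y0.0
; layer 4
G0 Z30.0
G0 X0.0 Y0.0
G1 X27.4 Y0.0
G1 X27.4 Y8.0
G1 X0.0 Y8.0
G1 X0.0 Y0.0
M2 ; end

The solid is a rectangular box, roughly 27.4 × 8 mm footprint and 30 mm tall. Slicing at Δz = 7.5 mm — 4 equal slices spanning the solid's height, so layer i sits at z = i·h/4 — gives 4 non-empty perimeters. Each is a 4-segment closed polygon; G0 lifts to the layer z and rapids to the start vertex, then G1 traces the edges.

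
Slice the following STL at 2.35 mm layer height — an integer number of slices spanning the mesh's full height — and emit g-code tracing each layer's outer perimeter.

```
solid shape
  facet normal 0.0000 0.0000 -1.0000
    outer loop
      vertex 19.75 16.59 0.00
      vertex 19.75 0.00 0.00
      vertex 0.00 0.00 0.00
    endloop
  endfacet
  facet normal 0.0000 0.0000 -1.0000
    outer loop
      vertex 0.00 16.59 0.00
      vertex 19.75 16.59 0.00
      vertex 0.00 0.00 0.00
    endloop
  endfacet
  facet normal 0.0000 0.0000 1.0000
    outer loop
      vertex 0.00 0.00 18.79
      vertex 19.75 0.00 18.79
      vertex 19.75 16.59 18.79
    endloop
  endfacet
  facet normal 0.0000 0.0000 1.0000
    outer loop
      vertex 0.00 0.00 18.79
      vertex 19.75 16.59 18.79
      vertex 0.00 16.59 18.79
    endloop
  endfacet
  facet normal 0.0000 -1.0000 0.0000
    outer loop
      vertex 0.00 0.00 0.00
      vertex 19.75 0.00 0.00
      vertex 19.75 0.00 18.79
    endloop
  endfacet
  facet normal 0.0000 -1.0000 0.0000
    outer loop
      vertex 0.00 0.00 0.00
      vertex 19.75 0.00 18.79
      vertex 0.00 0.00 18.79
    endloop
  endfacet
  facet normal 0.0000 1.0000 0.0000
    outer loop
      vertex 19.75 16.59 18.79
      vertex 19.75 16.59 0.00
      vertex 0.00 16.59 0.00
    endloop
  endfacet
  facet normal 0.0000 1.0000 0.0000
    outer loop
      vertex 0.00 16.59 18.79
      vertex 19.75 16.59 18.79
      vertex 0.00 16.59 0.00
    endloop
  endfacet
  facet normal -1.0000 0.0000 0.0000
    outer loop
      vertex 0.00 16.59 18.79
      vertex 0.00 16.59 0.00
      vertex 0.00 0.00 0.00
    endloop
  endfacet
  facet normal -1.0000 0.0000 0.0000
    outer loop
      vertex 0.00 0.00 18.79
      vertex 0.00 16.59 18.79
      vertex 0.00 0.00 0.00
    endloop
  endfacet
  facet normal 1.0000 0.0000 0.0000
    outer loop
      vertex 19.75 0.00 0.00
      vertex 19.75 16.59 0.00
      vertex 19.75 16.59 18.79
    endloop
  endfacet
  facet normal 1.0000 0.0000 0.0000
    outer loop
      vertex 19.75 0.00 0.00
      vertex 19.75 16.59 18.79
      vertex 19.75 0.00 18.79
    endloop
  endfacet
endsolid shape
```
; perimeter-only toolpath
G21 ; units = mm
G90 ; absolute positioning
G28 ; home
; layer 1
G0 Z2.35
G0 X0.00 Y0.00
G1 X19.75 Y0.00
G1 X19.75 Y16.59
G1 X0.00 Y16.59
G1 X0.00 Y0.00
; layer 2
G0 Z4.70
G0 X0.00 Y0.00
G1 X19.75 Y0.00
G1 X19.75 Y16.59
G1 X0.00 Y16.59
G1 X0.00 Y0.00
; layer 3
G0 Z7.05
G0 X0.00 Y0.00
G1 X19.75 Y0.00
G1 X19.75 Y16.59
G1 X0.00 Y16.59
G1 X0.00 Y0.00
; layer 4
G0 Z9.39
G0 X0.00 Y0.00
G1 X19.75 Y0.00
G1 X19.75 Y16.59
G1 X0.00 Y16.59
G1 X0.00 Y0.00
; layer 5
G0 Z11.74
G0 X0.00 Y0.00
G1 X19.75 Y0.00
G1 X19.75 Y16.59
G1 X0.00 Y16.59
G1 X0.00 Y0.00
; layer 6
G0 Z14.09
G0 X0.00 Y0.00
G1 X19.75 Y0.00
G1 X19.75 Y16.59
G1 X0.00 Y16.59
G1 X0.00 Y0.00
; layer 7
G0 Z16.44
G0 X0.00 Y0.00
G1 X19.75 Y0.00
G1 X19.75 Y16.59
G1 X0.00 Y16.59
G1 X0.00 Y0.00
; layer 8
G0 Z18.79
G0 X0.00 Y0.00
G1 X19.75 Y0.00
G1 X19.75 Y16.59
G1 X0.00 Y16.59
G1 X0.00 Y0.00
M2 ; end

The solid is a rectangular box, roughly 19.8 × 16.6 mm footprint and 18.8 mm tall. Slicing at Δz = 2.35 mm — 8 equal slices spanning the solid's height, so layer i sits at z = i·h/8 — gives 8 non-empty perimeters. Each is a 4-segment closed polygon; G0 lifts to the layer z and rapids to the start vertex, then G1 traces the edges.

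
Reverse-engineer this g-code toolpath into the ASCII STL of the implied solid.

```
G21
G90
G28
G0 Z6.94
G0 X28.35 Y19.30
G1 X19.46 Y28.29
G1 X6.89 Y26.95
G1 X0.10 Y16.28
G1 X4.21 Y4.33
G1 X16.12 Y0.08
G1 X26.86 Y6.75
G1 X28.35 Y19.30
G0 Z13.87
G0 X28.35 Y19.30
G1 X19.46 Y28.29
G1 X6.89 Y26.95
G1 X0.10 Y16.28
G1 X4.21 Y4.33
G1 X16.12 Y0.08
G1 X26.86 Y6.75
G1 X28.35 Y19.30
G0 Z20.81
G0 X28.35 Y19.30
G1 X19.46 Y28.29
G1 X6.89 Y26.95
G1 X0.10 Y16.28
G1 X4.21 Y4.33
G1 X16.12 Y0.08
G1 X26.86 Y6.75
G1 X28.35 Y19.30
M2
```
solid part
  facet normal 0.0000 0.0000 -1.0000
    outer loop
      vertex 6.89 26.95 0.00
      vertex 19.46 28.29 0.00
      vertex 28.35 19.30 0.00
    endloop
  endfacet
  facet normal 0.0000 0.0000 -1.0000
    outer loop
      vertex 0.10 16.28 0.00
      vertex 6.89 26.95 0.00
      vertex 28.35 19.30 0.00
    endloop
  endfacet
  facet normal 0.0000 0.0000 -1.0000
    outer loop
      vertex 4.21 4.33 0.00
      vertex 0.10 16.28 0.00
      vertex 28.35 19.30 0.00
    endloop
  endfacet
  facet normal 0.0000 0.0000 -1.0000
    outer loop
      vertex 16.12 0.08 0.00
      vertex 4.21 4.33 0.00
      vertex 28.35 19.30 0.00
    endloop
  endfacet
  facet normal 0.0000 0.0000 -1.0000
    outer loop
      vertex 26.86 6.75 0.00
      vertex 16.12 0.08 0.00
      vertex 28.35 19.30 0.00
    endloop
  endfacet
  facet normal 0.0000 0.0000 1.0000
    outer loop
      vertex 28.35 19.30 20.81
      vertex 19.46 28.29 20.81
      vertex 6.89 26.95 20.81
    endloop
  endfacet
  facet normal 0.0000 0.0000 1.0000
    outer loop
      vertex 28.35 19.30 20.81
      vertex 6.89 26.95 20.81
      vertex 0.10 16.28 20.81
    endloop
  endfacet
  facet normal 0.0000 0.0000 1.0000
    outer loop
      vertex 28.35 19.30 20.81
      vertex 0.10 16.28 20.81
      vertex 4.21 4.33 20.81
    endloop
  endfacet
  facet normal 0.0000 0.0000 1.0000
    outer loop
      vertex 28.35 19.30 20.81
      vertex 4.21 4.33 20.81
      vertex 16.12 0.08 20.81
    endloop
  endfacet
  facet normal 0.0000 0.0000 1.0000
    outer loop
      vertex 28.35 19.30 20.81
      vertex 16.12 0.08 20.81
      vertex 26.86 6.75 20.81
    endloop
  endfacet
  facet normal 0.7111 0.7031 0.0000
    outer loop
      vertex 28.35 19.30 0.00
      vertex 19.46 28.29 0.00
      vertex 19.46 28.29 20.81
    endloop
  endfacet
  facet normal 0.7111 0.7031 0.0000
    outer loop
      vertex 28.35 19.30 0.00
      vertex 19.46 28.29 20.81
      vertex 28.35 19.30 20.81
    endloop
  endfacet
  facet normal -0.1060 0.9944 0.0000
    outer loop
      vertex 19.46 28.29 0.00
      vertex 6.89 26.95 0.00
      vertex 6.89 26.95 20.81
    endloop
  endfacet
  facet normal -0.1060 0.9944 0.0000
    outer loop
      vertex 19.46 28.29 0.00
      vertex 6.89 26.95 20.81
      vertex 19.46 28.29 20.81
    endloop
  endfacet
  facet normal -0.8437 0.5369 0.0000
    outer loop
      vertex 6.89 26.95 0.00
      vertex 0.10 16.28 0.00
      vertex 0.10 16.28 20.81
    endloop
  endfacet
  facet normal -0.8437 0.5369 0.0000
    outer loop
      vertex 6.89 26.95 0.00
      vertex 0.10 16.28 20.81
      vertex 6.89 26.95 20.81
    endloop
  endfacet
  facet normal -0.9456 -0.3252 0.0000
    outer loop
      vertex 0.10 16.28 0.00
      vertex 4.21 4.33 0.00
      vertex 4.21 4.33 20.81
    endloop
  endfacet
  facet normal -0.9456 -0.3252 0.0000
    outer loop
      vertex 0.10 16.28 0.00
      vertex 4.21 4.33 20.81
      vertex 0.10 16.28 20.81
    endloop
  endfacet
  facet normal -0.3361 -0.9418 0.0000
    outer loop
      vertex 4.21 4.33 0.00
      vertex 16.12 0.08 0.00
      vertex 16.12 0.08 20.81
    endloop
  endfacet
  facet normal -0.3361 -0.9418 0.0000
    outer loop
      vertex 4.21 4.33 0.00
      vertex 16.12 0.08 20.81
      vertex 4.21 4.33 20.81
    endloop
  endfacet
  facet normal 0.5276 -0.8495 0.0000
    outer loop
      vertex 16.12 0.08 0.00
      vertex 26.86 6.75 0.00
      vertex 26.86 6.75 20.81
    endloop
  endfacet
  facet normal 0.5276 -0.8495 0.0000
    outer loop
      vertex 16.12 0.08 0.00
      vertex 26.86 6.75 20.81
      vertex 16.12 0.08 20.81
    endloop
  endfacet
  facet normal 0.9930 -0.1179 0.0000
    outer loop
      vertex 26.86 6.75 0.00
      vertex 28.35 19.30 0.00
      vertex 28.35 19.30 20.81
    endloop
  endfacet
  facet normal 0.9930 -0.1179 0.0000
    outer loop
      vertex 26.86 6.75 0.00
      vertex 28.35 19.30 20.81
      vertex 26.86 6.75 20.81
    endloop
  endfacet
endsolid part

The G0 Z moves step by Δz≈6.94 mm. Every layer's G1 loop is the same polygon, so the solid is a straight extrusion of it from z=0 to z≈20.8. Closing with flat bottom and top caps and triangulating gives 24 facets — a regular 7-sided prism (a cylinder approximated with 7 flat sides), circumscribed radius ≈ 14.6 mm, height ≈ 20.8 mm.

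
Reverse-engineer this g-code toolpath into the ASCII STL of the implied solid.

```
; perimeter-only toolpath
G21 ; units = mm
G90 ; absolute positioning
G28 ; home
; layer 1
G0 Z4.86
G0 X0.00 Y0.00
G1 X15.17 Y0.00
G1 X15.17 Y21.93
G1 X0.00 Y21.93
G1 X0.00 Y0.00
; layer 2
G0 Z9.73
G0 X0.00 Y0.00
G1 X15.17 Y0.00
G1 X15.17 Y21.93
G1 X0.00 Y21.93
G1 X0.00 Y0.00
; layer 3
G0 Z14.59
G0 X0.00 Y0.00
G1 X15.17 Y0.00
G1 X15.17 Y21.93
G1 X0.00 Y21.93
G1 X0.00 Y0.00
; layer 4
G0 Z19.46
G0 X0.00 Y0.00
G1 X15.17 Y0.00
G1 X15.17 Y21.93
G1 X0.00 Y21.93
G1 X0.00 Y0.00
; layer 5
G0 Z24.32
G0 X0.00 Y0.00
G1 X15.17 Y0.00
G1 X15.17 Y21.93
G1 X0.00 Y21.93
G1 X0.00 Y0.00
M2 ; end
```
solid part
  facet normal 0.0000 0.0000 -1.0000
    outer loop
      vertex 15.17 21.93 0.00
      vertex 15.17 0.00 0.00
      vertex 0.00 0.00 0.00
    endloop
  endfacet
  facet normal 0.0000 0.0000 -1.0000
    outer loop
      vertex 0.00 21.93 0.00
      vertex 15.17 21.93 0.00
      vertex 0.00 0.00 0.00
    endloop
  endfacet
  facet normal 0.0000 0.0000 1.0000
    outer loop
      vertex 0.00 0.00 24.32
      vertex 15.17 0.00 24.32
      vertex 15.17 21.93 24.32
    endloop
  endfacet
  facet normal 0.0000 0.0000 1.0000
    outer loop
      vertex 0.00 0.00 24.32
      vertex 15.17 21.93 24.32
      vertex 0.00 21.93 24.32
    endloop
  endfacet
  facet normal 0.0000 -1.0000 0.0000
    outer loop
      vertex 0.00 0.00 0.00
      vertex 15.17 0.00 0.00
      vertex 15.17 0.00 24.32
    endloop
  endfacet
  facet normal 0.0000 -1.0000 0.0000
    outer loop
      vertex 0.00 0.00 0.00
      vertex 15.17 0.00 24.32
      vertex 0.00 0.00 24.32
    endloop
  endfacet
  facet normal 0.0000 1.0000 0.0000
    outer loop
      vertex 15.17 21.93 24.32
      vertex 15.17 21.93 0.00
      vertex 0.00 21.93 0.00
    endloop
  endfacet
  facet normal 0.0000 1.0000 0.0000
    outer loop
      vertex 0.00 21.93 24.32
      vertex 15.17 21.93 24.32
      vertex 0.00 21.93 0.00
    endloop
  endfacet
  facet normal -1.0000 0.0000 0.0000
    outer loop
      vertex 0.00 21.93 24.32
      vertex 0.00 21.93 0.00
      vertex 0.00 0.00 0.00
    endloop
  endfacet
  facet normal -1.0000 0.0000 0.0000
    outer loop
      vertex 0.00 0.00 24.32
      vertex 0.00 21.93 24.32
      vertex 0.00 0.00 0.00
    endloop
  endfacet
  facet normal 1.0000 0.0000 0.0000
    outer loop
      vertex 15.17 0.00 0.00
      vertex 15.17 21.93 0.00
      vertex 15.17 21.93 24.32
    endloop
  endfacet
  facet normal 1.0000 0.0000 0.0000
    outer loop
      vertex 15.17 0.00 0.00
      vertex 15.17 21.93 24.32
      vertex 15.17 0.00 24.32
    endloop
  endfacet
endsolid part

The G0 Z moves step by Δz≈4.86 mm. Every layer's G1 loop is the same polygon, so the solid is a straight extrusion of it from z=0 to z≈24.3. Closing with flat bottom and top caps and triangulating gives 12 facets — a rectangular box, roughly 15.2 × 21.9 mm footprint and 24.3 mm tall.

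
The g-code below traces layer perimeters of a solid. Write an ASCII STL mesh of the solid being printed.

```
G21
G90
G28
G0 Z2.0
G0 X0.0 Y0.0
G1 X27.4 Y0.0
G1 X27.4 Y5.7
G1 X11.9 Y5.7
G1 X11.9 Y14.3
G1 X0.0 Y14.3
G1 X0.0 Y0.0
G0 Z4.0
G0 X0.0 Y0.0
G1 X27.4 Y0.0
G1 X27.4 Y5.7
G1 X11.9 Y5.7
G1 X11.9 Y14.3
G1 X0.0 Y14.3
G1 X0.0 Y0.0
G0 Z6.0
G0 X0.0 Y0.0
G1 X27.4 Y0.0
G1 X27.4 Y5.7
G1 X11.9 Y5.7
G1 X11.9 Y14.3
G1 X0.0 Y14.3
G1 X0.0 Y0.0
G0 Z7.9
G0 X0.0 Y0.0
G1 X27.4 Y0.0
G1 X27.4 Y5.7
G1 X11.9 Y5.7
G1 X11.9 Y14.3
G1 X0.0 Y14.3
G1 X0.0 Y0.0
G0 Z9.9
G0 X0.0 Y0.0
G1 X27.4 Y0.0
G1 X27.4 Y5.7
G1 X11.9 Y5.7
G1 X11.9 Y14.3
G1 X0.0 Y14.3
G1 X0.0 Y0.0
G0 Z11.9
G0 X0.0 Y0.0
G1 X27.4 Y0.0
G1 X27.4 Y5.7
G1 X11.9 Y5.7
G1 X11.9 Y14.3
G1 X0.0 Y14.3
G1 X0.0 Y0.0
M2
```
solid part
  facet normal 0.0000 0.0000 -1.0000
    outer loop
      vertex 27.4 5.7 0.0
      vertex 27.4 0.0 0.0
      vertex 0.0 0.0 0.0
    endloop
  endfacet
  facet normal 0.0000 0.0000 -1.0000
    outer loop
      vertex 11.9 5.7 0.0
      vertex 27.4 5.7 0.0
      vertex 0.0 0.0 0.0
    endloop
  endfacet
  facet normal 0.0000 0.0000 -1.0000
    outer loop
      vertex 11.9 14.3 0.0
      vertex 11.9 5.7 0.0
      vertex 0.0 0.0 0.0
    endloop
  endfacet
  facet normal 0.0000 0.0000 -1.0000
    outer loop
      vertex 0.0 14.3 0.0
      vertex 11.9 14.3 0.0
      vertex 0.0 0.0 0.0
    endloop
  endfacet
  facet normal 0.0000 0.0000 1.0000
    outer loop
      vertex 0.0 0.0 11.9
      vertex 27.4 0.0 11.9
      vertex 27.4 5.7 11.9
    endloop
  endfacet
  facet normal 0.0000 0.0000 1.0000
    outer loop
      vertex 0.0 0.0 11.9
      vertex 27.4 5.7 11.9
      vertex 11.9 5.7 11.9
    endloop
  endfacet
  facet normal 0.0000 0.0000 1.0000
    outer loop
      vertex 0.0 0.0 11.9
      vertex 11.9 5.7 11.9
      vertex 11.9 14.3 11.9
    endloop
  endfacet
  facet normal 0.0000 0.0000 1.0000
    outer loop
      vertex 0.0 0.0 11.9
      vertex 11.9 14.3 11.9
      vertex 0.0 14.3 11.9
    endloop
  endfacet
  facet normal 0.0000 -1.0000 0.0000
    outer loop
      vertex 0.0 0.0 0.0
      vertex 27.4 0.0 0.0
      vertex 27.4 0.0 11.9
    endloop
  endfacet
  facet normal 0.0000 -1.0000 0.0000
    outer loop
      vertex 0.0 0.0 0.0
      vertex 27.4 0.0 11.9
      vertex 0.0 0.0 11.9
    endloop
  endfacet
  facet normal 1.0000 0.0000 0.0000
    outer loop
      vertex 27.4 0.0 0.0
      vertex 27.4 5.7 0.0
      vertex 27.4 5.7 11.9
    endloop
  endfacet
  facet normal 1.0000 0.0000 0.0000
    outer loop
      vertex 27.4 0.0 0.0
      vertex 27.4 5.7 11.9
      vertex 27.4 0.0 11.9
    endloop
  endfacet
  facet normal 0.0000 1.0000 0.0000
    outer loop
      vertex 27.4 5.7 0.0
      vertex 11.9 5.7 0.0
      vertex 11.9 5.7 11.9
    endloop
  endfacet
  facet normal 0.0000 1.0000 0.0000
    outer loop
      vertex 27.4 5.7 0.0
      vertex 11.9 5.7 11.9
      vertex 27.4 5.7 11.9
    endloop
  endfacet
  facet normal 1.0000 0.0000 0.0000
    outer loop
      vertex 11.9 5.7 0.0
      vertex 11.9 14.3 0.0
      vertex 11.9 14.3 11.9
    endloop
  endfacet
  facet normal 1.0000 0.0000 0.0000
    outer loop
      vertex 11.9 5.7 0.0
      vertex 11.9 14.3 11.9
      vertex 11.9 5.7 11.9
    endloop
  endfacet
  facet normal 0.0000 1.0000 0.0000
    outer loop
      vertex 11.9 14.3 0.0
      vertex 0.0 14.3 0.0
      vertex 0.0 14.3 11.9
    endloop
  endfacet
  facet normal 0.0000 1.0000 0.0000
    outer loop
      vertex 11.9 14.3 0.0
      vertex 0.0 14.3 11.9
      vertex 11.9 14.3 11.9
    endloop
  endfacet
  facet normal -1.0000 0.0000 0.0000
    outer loop
      vertex 0.0 14.3 0.0
      vertex 0.0 0.0 0.0
      vertex 0.0 0.0 11.9
    endloop
  endfacet
  facet normal -1.0000 0.0000 0.0000
    outer loop
      vertex 0.0 14.3 0.0
      vertex 0.0 0.0 11.9
      vertex 0.0 14.3 11.9
    endloop
  endfacet
endsolid part

The G0 Z moves step by Δz≈2.0 mm. Every layer's G1 loop is the same polygon, so the solid is a straight extrusion of it from z=0 to z≈11.9. Closing with flat bottom and top caps and triangulating gives 20 facets — an L-shaped prism: outer 27.4 × 14.3 mm, arm thicknesses ≈ 5.7 mm (horizontal) and 11.9 mm (vertical), extruded 11.9 mm in z.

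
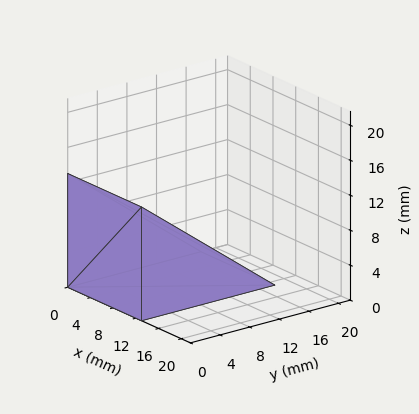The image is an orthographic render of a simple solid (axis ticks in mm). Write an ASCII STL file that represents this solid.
Reading the render: the shape is a wedge (ramp): 13 × 18 mm base, rising to 13 mm along the y=0 edge and sloping linearly to z=0 at y=18 (dimensions read to the nearest mm from the axis ticks). For the STL, each face is triangulated and given an outward normal.

solid part
  facet normal 0.0000 0.0000 -1.0000
    outer loop
      vertex 13.00 18.00 0.00
      vertex 13.00 0.00 0.00
      vertex 0.00 0.00 0.00
    endloop
  endfacet
  facet normal 0.0000 0.0000 -1.0000
    outer loop
      vertex 0.00 18.00 0.00
      vertex 13.00 18.00 0.00
      vertex 0.00 0.00 0.00
    endloop
  endfacet
  facet normal 0.0000 -1.0000 0.0000
    outer loop
      vertex 0.00 0.00 0.00
      vertex 13.00 0.00 0.00
      vertex 13.00 0.00 13.00
    endloop
  endfacet
  facet normal 0.0000 -1.0000 0.0000
    outer loop
      vertex 0.00 0.00 0.00
      vertex 13.00 0.00 13.00
      vertex 0.00 0.00 13.00
    endloop
  endfacet
  facet normal 0.0000 0.5855 0.8107
    outer loop
      vertex 0.00 0.00 13.00
      vertex 13.00 0.00 13.00
      vertex 13.00 18.00 0.00
    endloop
  endfacet
  facet normal 0.0000 0.5855 0.8107
    outer loop
      vertex 0.00 0.00 13.00
      vertex 13.00 18.00 0.00
      vertex 0.00 18.00 0.00
    endloop
  endfacet
  facet normal -1.0000 0.0000 0.0000
    outer loop
      vertex 0.00 0.00 13.00
      vertex 0.00 18.00 0.00
      vertex 0.00 0.00 0.00
    endloop
  endfacet
  facet normal 1.0000 0.0000 0.0000
    outer loop
      vertex 13.00 0.00 0.00
      vertex 13.00 18.00 0.00
      vertex 13.00 0.00 13.00
    endloop
  endfacet
endsolid part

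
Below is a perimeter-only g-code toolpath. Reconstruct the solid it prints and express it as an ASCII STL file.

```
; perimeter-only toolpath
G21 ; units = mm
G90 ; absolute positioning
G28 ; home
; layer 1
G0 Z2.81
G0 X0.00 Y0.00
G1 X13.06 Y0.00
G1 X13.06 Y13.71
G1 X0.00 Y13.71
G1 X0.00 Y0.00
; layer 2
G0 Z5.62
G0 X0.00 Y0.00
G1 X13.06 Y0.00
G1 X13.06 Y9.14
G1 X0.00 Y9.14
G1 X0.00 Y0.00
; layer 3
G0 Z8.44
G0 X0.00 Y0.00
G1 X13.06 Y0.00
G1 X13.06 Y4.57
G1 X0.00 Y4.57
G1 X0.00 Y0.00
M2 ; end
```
solid part
  facet normal 0.0000 0.0000 -1.0000
    outer loop
      vertex 13.06 18.28 0.00
      vertex 13.06 0.00 0.00
      vertex 0.00 0.00 0.00
    endloop
  endfacet
  facet normal 0.0000 0.0000 -1.0000
    outer loop
      vertex 0.00 18.28 0.00
      vertex 13.06 18.28 0.00
      vertex 0.00 0.00 0.00
    endloop
  endfacet
  facet normal 0.0000 -1.0000 0.0000
    outer loop
      vertex 0.00 0.00 0.00
      vertex 13.06 0.00 0.00
      vertex 13.06 0.00 11.25
    endloop
  endfacet
  facet normal 0.0000 -1.0000 0.0000
    outer loop
      vertex 0.00 0.00 0.00
      vertex 13.06 0.00 11.25
      vertex 0.00 0.00 11.25
    endloop
  endfacet
  facet normal 0.0000 0.5241 0.8516
    outer loop
      vertex 0.00 0.00 11.25
      vertex 13.06 0.00 11.25
      vertex 13.06 18.28 0.00
    endloop
  endfacet
  facet normal 0.0000 0.5241 0.8516
    outer loop
      vertex 0.00 0.00 11.25
      vertex 13.06 18.28 0.00
      vertex 0.00 18.28 0.00
    endloop
  endfacet
  facet normal -1.0000 0.0000 0.0000
    outer loop
      vertex 0.00 0.00 11.25
      vertex 0.00 18.28 0.00
      vertex 0.00 0.00 0.00
    endloop
  endfacet
  facet normal 1.0000 0.0000 0.0000
    outer loop
      vertex 13.06 0.00 0.00
      vertex 13.06 18.28 0.00
      vertex 13.06 0.00 11.25
    endloop
  endfacet
endsolid part

The G0 Z moves step by Δz≈2.81 mm. The G1 loops shrink linearly with z, so the solid tapers from its base footprint up to z≈11.2. Closing with a flat bottom cap and the tapered top and triangulating gives 8 facets — a wedge (ramp): 13.1 × 18.3 mm base, rising to 11.2 mm along the y=0 edge and sloping linearly to z=0 at y=18.3.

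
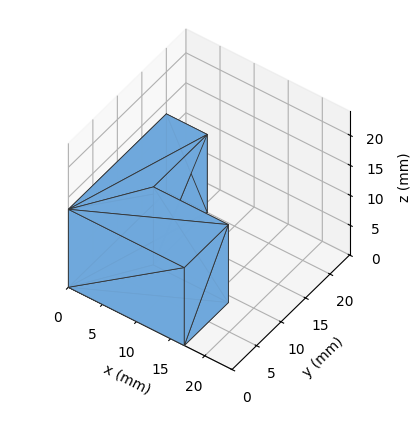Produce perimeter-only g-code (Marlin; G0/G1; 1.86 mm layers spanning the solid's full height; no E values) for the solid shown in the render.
Reading the render: the shape is an L-shaped prism: outer 17 × 20 mm, arm thicknesses ≈ 9 mm (horizontal) and 6 mm (vertical), extruded 13 mm in z (dimensions read to the nearest mm from the axis ticks). For the g-code, the solid's height is divided into equal slices at the stated Δz and each level perimeter traced with G1 moves after a G0 lift.

; perimeter-only toolpath
G21 ; units = mm
G90 ; absolute positioning
G28 ; home
; layer 1
G0 Z1.86
G0 X0.00 Y0.00
G1 X17.00 Y0.00
G1 X17.00 Y9.00
G1 X6.00 Y9.00
G1 X6.00 Y20.00
G1 X0.00 Y20.00
G1 X0.00 Y0.00
; layer 2
G0 Z3.71
G0 X0.00 Y0.00
G1 X17.00 Y0.00
G1 X17.00 Y9.00
G1 X6.00 Y9.00
G1 X6.00 Y20.00
G1 X0.00 Y20.00
G1 X0.00 Y0.00
; layer 3
G0 Z5.57
G0 X0.00 Y0.00
G1 X17.00 Y0.00
G1 X17.00 Y9.00
G1 X6.00 Y9.00
G1 X6.00 Y20.00
G1 X0.00 Y20.00
G1 X0.00 Y0.00
; layer 4
G0 Z7.43
G0 X0.00 Y0.00
G1 X17.00 Y0.00
G1 X17.00 Y9.00
G1 X6.00 Y9.00
G1 X6.00 Y20.00
G1 X0.00 Y20.00
G1 X0.00 Y0.00
; layer 5
G0 Z9.29
G0 X0.00 Y0.00
G1 X17.00 Y0.00
G1 X17.00 Y9.00
G1 X6.00 Y9.00
G1 X6.00 Y20.00
G1 X0.00 Y20.00
G1 X0.00 Y0.00
; layer 6
G0 Z11.14
G0 X0.00 Y0.00
G1 X17.00 Y0.00
G1 X17.00 Y9.00
G1 X6.00 Y9.00
G1 X6.00 Y20.00
G1 X0.00 Y20.00
G1 X0.00 Y0.00
; layer 7
G0 Z13.00
G0 X0.00 Y0.00
G1 X17.00 Y0.00
G1 X17.00 Y9.00
G1 X6.00 Y9.00
G1 X6.00 Y20.00
G1 X0.00 Y20.00
G1 X0.00 Y0.00
M2 ; end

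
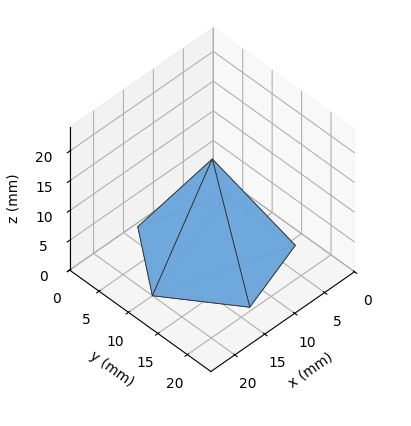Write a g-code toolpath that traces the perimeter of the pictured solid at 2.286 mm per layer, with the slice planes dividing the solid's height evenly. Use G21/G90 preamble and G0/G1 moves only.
Reading the render: the shape is a regular 5-sided pyramid, base circumscribed radius ≈ 10 mm, apex at z ≈ 16 mm (dimensions read to the nearest mm from the axis ticks). For the g-code, the solid's height is divided into equal slices at the stated Δz and each level perimeter traced with G1 moves after a G0 lift.

; perimeter-only toolpath
G21 ; units = mm
G90 ; absolute positioning
G28 ; home
; layer 1
G0 Z2.286
G0 X18.571 Y10.000
G1 X12.649 Y18.152
G1 X3.066 Y15.038
G1 X3.066 Y4.962
G1 X12.649 Y1.848
G1 X18.571 Y10.000
; layer 2
G0 Z4.571
G0 X17.143 Y10.000
G1 X12.207 Y16.794
G1 X4.221 Y14.199
G1 X4.221 Y5.801
G1 X12.207 Y3.206
G1 X17.143 Y10.000
; layer 3
G0 Z6.857
G0 X15.714 Y10.000
G1 X11.766 Y15.435
G1 X5.377 Y13.359
G1 X5.377 Y6.641
G1 X11.766 Y4.565
G1 X15.714 Y10.000
; layer 4
G0 Z9.143
G0 X14.286 Y10.000
G1 X11.324 Y14.076
G1 X6.533 Y12.519
G1 X6.533 Y7.481
G1 X11.324 Y5.924
G1 X14.286 Y10.000
; layer 5
G0 Z11.429
G0 X12.857 Y10.000
G1 X10.883 Y12.717
G1 X7.689 Y11.679
G1 X7.689 Y8.321
G1 X10.883 Y7.283
G1 X12.857 Y10.000
; layer 6
G0 Z13.714
G0 X11.429 Y10.000
G1 X10.441 Y11.359
G1 X8.844 Y10.840
G1 X8.844 Y9.160
G1 X10.441 Y8.641
G1 X11.429 Y10.000
M2 ; end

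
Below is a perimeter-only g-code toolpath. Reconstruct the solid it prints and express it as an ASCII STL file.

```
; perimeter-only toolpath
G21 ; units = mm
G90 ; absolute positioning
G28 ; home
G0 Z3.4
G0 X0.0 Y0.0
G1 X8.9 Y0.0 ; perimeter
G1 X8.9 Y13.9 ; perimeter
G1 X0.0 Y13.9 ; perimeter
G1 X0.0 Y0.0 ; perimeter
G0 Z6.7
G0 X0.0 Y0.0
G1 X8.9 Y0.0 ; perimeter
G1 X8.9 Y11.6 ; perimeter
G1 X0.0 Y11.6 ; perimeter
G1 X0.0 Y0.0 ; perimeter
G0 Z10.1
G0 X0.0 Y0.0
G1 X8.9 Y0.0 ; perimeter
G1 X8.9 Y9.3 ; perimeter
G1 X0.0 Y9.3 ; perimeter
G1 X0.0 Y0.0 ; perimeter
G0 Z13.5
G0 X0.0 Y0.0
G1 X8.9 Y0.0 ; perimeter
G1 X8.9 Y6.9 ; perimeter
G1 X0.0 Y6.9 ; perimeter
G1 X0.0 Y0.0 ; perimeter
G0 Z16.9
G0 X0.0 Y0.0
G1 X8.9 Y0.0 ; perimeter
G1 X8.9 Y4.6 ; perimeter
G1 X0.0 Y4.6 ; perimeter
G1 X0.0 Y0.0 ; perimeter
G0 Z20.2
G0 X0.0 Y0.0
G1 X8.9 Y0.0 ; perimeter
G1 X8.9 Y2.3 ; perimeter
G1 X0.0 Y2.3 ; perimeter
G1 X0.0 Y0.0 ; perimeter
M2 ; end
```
solid part
  facet normal 0.0000 0.0000 -1.0000
    outer loop
      vertex 8.9 16.2 0.0
      vertex 8.9 0.0 0.0
      vertex 0.0 0.0 0.0
    endloop
  endfacet
  facet normal 0.0000 0.0000 -1.0000
    outer loop
      vertex 0.0 16.2 0.0
      vertex 8.9 16.2 0.0
      vertex 0.0 0.0 0.0
    endloop
  endfacet
  facet normal 0.0000 -1.0000 0.0000
    outer loop
      vertex 0.0 0.0 0.0
      vertex 8.9 0.0 0.0
      vertex 8.9 0.0 23.6
    endloop
  endfacet
  facet normal 0.0000 -1.0000 0.0000
    outer loop
      vertex 0.0 0.0 0.0
      vertex 8.9 0.0 23.6
      vertex 0.0 0.0 23.6
    endloop
  endfacet
  facet normal 0.0000 0.8244 0.5659
    outer loop
      vertex 0.0 0.0 23.6
      vertex 8.9 0.0 23.6
      vertex 8.9 16.2 0.0
    endloop
  endfacet
  facet normal 0.0000 0.8244 0.5659
    outer loop
      vertex 0.0 0.0 23.6
      vertex 8.9 16.2 0.0
      vertex 0.0 16.2 0.0
    endloop
  endfacet
  facet normal -1.0000 0.0000 0.0000
    outer loop
      vertex 0.0 0.0 23.6
      vertex 0.0 16.2 0.0
      vertex 0.0 0.0 0.0
    endloop
  endfacet
  facet normal 1.0000 0.0000 0.0000
    outer loop
      vertex 8.9 0.0 0.0
      vertex 8.9 16.2 0.0
      vertex 8.9 0.0 23.6
    endloop
  endfacet
endsolid part

The G0 Z moves step by Δz≈3.4 mm. The G1 loops shrink linearly with z, so the solid tapers from its base footprint up to z≈23.6. Closing with a flat bottom cap and the tapered top and triangulating gives 8 facets — a wedge (ramp): 8.9 × 16.2 mm base, rising to 23.6 mm along the y=0 edge and sloping linearly to z=0 at y=16.2.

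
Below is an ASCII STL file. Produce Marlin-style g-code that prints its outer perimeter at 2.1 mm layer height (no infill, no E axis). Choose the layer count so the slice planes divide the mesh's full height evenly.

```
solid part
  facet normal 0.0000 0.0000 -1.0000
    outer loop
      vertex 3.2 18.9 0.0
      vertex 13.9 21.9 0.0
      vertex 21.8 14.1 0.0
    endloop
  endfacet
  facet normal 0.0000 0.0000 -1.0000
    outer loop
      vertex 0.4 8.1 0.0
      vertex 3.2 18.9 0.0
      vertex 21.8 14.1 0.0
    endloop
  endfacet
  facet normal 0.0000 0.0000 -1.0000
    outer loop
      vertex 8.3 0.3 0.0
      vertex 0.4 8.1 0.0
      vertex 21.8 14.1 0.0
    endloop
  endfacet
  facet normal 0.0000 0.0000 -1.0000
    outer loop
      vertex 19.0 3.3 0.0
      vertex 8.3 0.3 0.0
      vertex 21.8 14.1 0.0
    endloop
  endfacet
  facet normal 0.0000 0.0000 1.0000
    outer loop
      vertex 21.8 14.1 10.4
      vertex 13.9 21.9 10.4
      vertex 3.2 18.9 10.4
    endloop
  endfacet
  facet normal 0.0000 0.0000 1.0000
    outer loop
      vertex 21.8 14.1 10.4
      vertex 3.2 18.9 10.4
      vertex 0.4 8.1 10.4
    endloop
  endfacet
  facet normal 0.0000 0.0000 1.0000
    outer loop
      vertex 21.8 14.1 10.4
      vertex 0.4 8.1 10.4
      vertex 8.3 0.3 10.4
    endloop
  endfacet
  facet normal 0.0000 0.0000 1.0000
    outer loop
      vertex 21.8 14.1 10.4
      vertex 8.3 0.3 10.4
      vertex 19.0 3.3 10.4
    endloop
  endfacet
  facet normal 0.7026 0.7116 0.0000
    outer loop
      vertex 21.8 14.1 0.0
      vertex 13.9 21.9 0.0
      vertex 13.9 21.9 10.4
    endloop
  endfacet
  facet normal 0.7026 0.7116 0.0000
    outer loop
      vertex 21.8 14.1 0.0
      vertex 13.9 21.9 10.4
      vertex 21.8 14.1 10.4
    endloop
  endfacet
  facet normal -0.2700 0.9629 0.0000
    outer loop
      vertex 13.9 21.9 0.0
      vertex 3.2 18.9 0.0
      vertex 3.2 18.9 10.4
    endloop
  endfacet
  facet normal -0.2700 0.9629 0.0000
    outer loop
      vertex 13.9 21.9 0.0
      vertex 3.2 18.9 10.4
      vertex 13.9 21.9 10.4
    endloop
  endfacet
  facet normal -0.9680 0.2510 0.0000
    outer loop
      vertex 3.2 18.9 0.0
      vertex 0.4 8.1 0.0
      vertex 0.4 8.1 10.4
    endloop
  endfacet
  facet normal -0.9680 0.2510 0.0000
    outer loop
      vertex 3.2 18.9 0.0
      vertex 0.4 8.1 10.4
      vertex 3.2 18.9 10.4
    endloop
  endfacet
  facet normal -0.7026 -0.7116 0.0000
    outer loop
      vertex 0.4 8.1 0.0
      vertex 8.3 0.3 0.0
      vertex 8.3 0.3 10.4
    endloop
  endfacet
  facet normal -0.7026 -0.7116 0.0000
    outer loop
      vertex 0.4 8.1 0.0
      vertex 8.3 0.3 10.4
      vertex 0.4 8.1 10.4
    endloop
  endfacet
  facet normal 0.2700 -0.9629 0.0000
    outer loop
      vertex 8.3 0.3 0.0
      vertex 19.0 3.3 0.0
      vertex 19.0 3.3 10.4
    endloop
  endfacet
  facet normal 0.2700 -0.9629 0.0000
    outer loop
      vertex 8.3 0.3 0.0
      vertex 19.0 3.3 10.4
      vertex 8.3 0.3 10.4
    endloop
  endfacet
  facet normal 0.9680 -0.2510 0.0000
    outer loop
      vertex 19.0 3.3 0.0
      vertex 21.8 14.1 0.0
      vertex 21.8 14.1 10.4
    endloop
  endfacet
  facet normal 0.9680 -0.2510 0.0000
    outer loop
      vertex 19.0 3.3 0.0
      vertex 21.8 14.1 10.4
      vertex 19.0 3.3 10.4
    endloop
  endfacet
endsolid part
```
; perimeter-only toolpath
G21 ; units = mm
G90 ; absolute positioning
G28 ; home
; layer 1
G0 Z2.1
G0 X21.8 Y14.1
G1 X13.9 Y21.9
G1 X3.2 Y18.9
G1 X0.4 Y8.1
G1 X8.3 Y0.3
G1 X19.0 Y3.3
G1 X21.8 Y14.1
; layer 2
G0 Z4.2
G0 X21.8 Y14.1
G1 X13.9 Y21.9
G1 X3.2 Y18.9
G1 X0.4 Y8.1
G1 X8.3 Y0.3
G1 X19.0 Y3.3
G1 X21.8 Y14.1
; layer 3
G0 Z6.2
G0 X21.8 Y14.1
G1 X13.9 Y21.9
G1 X3.2 Y18.9
G1 X0.4 Y8.1
G1 X8.3 Y0.3
G1 X19.0 Y3.3
G1 X21.8 Y14.1
; layer 4
G0 Z8.3
G0 X21.8 Y14.1
G1 X13.9 Y21.9
G1 X3.2 Y18.9
G1 X0.4 Y8.1
G1 X8.3 Y0.3
G1 X19.0 Y3.3
G1 X21.8 Y14.1
; layer 5
G0 Z10.4
G0 X21.8 Y14.1
G1 X13.9 Y21.9
G1 X3.2 Y18.9
G1 X0.4 Y8.1
G1 X8.3 Y0.3
G1 X19.0 Y3.3
G1 X21.8 Y14.1
M2 ; end

The solid is a regular 6-sided prism (a cylinder approximated with 6 flat sides), circumscribed radius ≈ 11.1 mm, height ≈ 10.4 mm. Slicing at Δz = 2.1 mm — 5 equal slices spanning the solid's height, so layer i sits at z = i·h/5 — gives 5 non-empty perimeters. Each is a 6-segment closed polygon; G0 lifts to the layer z and rapids to the start vertex, then G1 traces the edges.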